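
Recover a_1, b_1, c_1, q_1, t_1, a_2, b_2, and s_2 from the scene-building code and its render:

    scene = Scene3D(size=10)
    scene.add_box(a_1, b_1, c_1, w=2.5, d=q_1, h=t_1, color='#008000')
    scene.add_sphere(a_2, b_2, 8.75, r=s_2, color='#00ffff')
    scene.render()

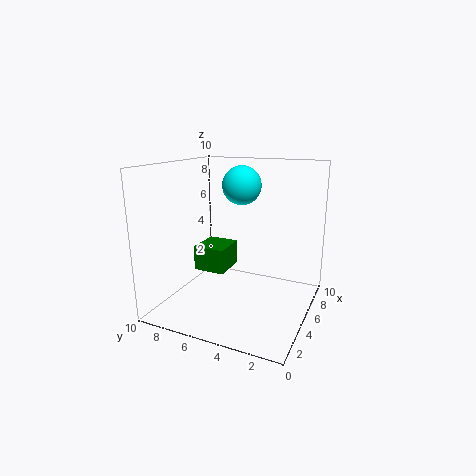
a_1 = 4
b_1 = 5.75
c_1 = 2.5
q_1 = 2.25
t_1 = 1.75
a_2 = 4.5
b_2 = 4.5
s_2 = 1.25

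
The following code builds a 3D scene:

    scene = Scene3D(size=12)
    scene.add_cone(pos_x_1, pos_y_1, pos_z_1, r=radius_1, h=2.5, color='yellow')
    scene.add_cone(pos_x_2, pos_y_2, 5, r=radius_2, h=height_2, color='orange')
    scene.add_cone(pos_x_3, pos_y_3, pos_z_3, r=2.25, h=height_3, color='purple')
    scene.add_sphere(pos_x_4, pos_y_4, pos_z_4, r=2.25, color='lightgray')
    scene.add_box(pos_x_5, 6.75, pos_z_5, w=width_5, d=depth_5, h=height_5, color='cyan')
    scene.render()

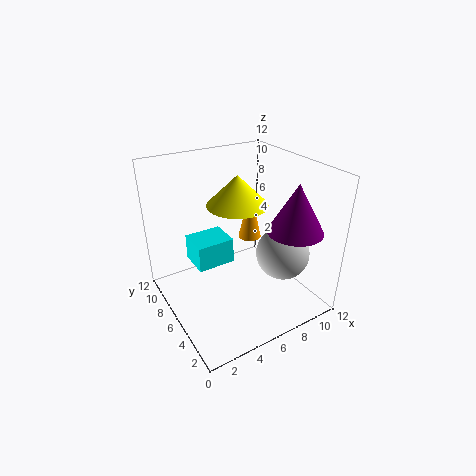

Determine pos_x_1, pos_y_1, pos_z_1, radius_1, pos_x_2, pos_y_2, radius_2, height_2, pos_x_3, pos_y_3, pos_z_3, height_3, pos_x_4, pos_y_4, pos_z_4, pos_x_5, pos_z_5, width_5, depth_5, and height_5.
pos_x_1 = 6.25, pos_y_1 = 6.5, pos_z_1 = 8.75, radius_1 = 2.5, pos_x_2 = 8, pos_y_2 = 7.25, radius_2 = 1, height_2 = 4.5, pos_x_3 = 9.5, pos_y_3 = 3, pos_z_3 = 7, height_3 = 4, pos_x_4 = 9.25, pos_y_4 = 4, pos_z_4 = 4.5, pos_x_5 = 2.75, pos_z_5 = 3.25, width_5 = 3.25, depth_5 = 2.75, height_5 = 2.25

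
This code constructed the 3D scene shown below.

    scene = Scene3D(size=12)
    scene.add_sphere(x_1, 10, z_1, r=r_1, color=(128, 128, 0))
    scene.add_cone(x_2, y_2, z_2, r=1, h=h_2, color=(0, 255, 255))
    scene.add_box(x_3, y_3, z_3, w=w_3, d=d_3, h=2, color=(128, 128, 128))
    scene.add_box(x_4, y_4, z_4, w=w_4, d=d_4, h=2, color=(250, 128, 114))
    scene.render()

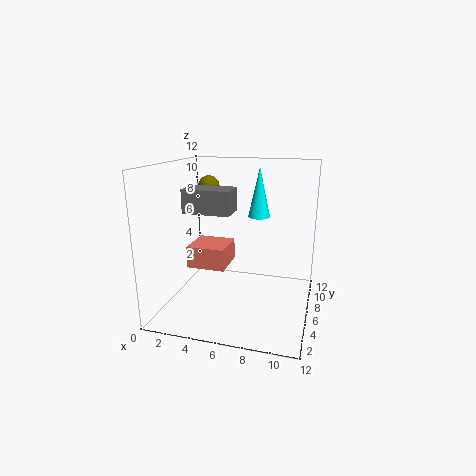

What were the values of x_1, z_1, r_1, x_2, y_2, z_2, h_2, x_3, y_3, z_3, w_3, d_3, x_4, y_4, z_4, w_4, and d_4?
x_1 = 2
z_1 = 9.5
r_1 = 1
x_2 = 7
y_2 = 9.5
z_2 = 7
h_2 = 4.5
x_3 = 1.5
y_3 = 5
z_3 = 8
w_3 = 4
d_3 = 2.5
x_4 = 1
y_4 = 6.5
z_4 = 2.5
w_4 = 3.5
d_4 = 3.5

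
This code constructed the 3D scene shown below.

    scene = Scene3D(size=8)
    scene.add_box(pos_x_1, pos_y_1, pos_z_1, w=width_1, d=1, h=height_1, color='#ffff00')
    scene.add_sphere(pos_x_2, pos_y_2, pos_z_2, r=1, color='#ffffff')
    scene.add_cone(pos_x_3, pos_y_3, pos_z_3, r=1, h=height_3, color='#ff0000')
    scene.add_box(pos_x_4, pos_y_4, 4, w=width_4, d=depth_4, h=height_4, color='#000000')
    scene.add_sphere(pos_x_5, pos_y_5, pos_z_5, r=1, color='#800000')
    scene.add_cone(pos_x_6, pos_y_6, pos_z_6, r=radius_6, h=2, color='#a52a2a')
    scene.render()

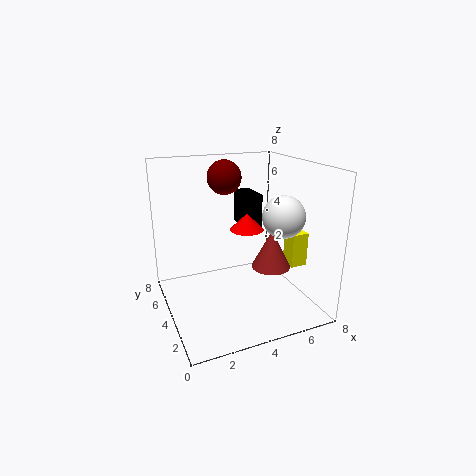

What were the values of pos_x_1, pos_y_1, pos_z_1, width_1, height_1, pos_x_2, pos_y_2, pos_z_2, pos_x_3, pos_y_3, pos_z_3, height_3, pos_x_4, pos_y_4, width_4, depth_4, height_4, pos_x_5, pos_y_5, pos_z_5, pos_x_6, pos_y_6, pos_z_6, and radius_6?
pos_x_1 = 7
pos_y_1 = 3
pos_z_1 = 2
width_1 = 1
height_1 = 2
pos_x_2 = 5
pos_y_2 = 1
pos_z_2 = 6
pos_x_3 = 5
pos_y_3 = 5
pos_z_3 = 4
height_3 = 1
pos_x_4 = 5
pos_y_4 = 5
width_4 = 1
depth_4 = 2
height_4 = 2
pos_x_5 = 4
pos_y_5 = 6
pos_z_5 = 7
pos_x_6 = 5
pos_y_6 = 2
pos_z_6 = 3
radius_6 = 1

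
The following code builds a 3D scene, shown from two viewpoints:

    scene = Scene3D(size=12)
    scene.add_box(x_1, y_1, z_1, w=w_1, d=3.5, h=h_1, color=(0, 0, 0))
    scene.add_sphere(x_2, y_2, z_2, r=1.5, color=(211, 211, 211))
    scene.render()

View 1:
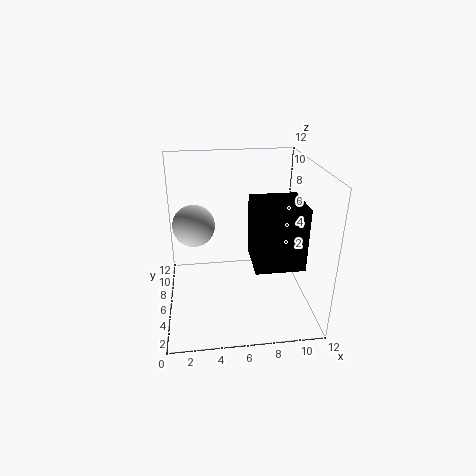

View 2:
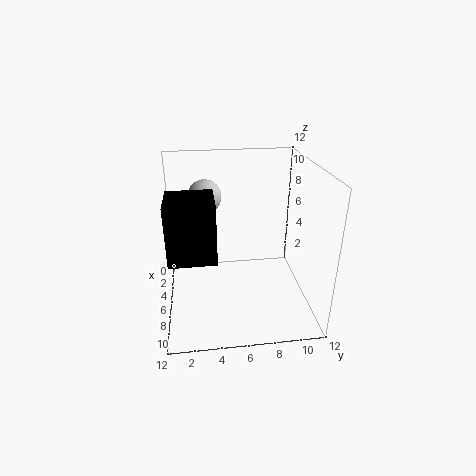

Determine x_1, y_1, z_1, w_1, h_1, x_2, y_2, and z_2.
x_1 = 6.5
y_1 = 0.5
z_1 = 6
w_1 = 3.5
h_1 = 4.5
x_2 = 2.5
y_2 = 3.5
z_2 = 8.5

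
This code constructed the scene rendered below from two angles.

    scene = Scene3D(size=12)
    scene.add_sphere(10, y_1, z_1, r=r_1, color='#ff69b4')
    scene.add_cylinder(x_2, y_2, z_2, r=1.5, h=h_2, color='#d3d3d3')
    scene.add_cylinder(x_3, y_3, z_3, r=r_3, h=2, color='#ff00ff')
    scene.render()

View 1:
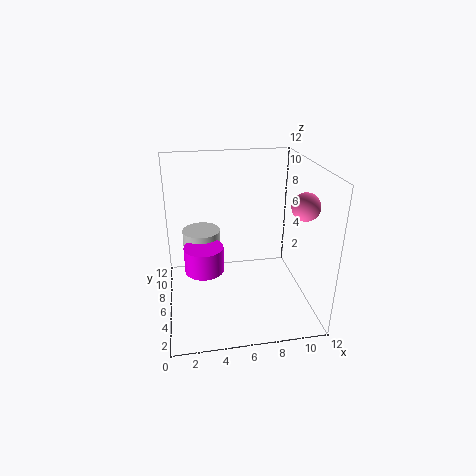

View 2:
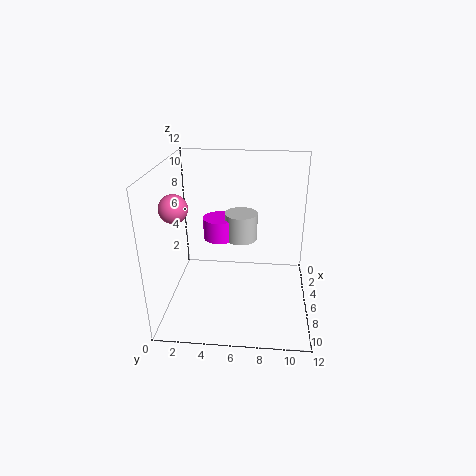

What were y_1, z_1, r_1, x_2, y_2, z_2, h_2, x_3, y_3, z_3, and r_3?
y_1 = 2; z_1 = 10; r_1 = 1; x_2 = 3; y_2 = 6; z_2 = 4.5; h_2 = 2.5; x_3 = 3; y_3 = 4; z_3 = 4.5; r_3 = 1.5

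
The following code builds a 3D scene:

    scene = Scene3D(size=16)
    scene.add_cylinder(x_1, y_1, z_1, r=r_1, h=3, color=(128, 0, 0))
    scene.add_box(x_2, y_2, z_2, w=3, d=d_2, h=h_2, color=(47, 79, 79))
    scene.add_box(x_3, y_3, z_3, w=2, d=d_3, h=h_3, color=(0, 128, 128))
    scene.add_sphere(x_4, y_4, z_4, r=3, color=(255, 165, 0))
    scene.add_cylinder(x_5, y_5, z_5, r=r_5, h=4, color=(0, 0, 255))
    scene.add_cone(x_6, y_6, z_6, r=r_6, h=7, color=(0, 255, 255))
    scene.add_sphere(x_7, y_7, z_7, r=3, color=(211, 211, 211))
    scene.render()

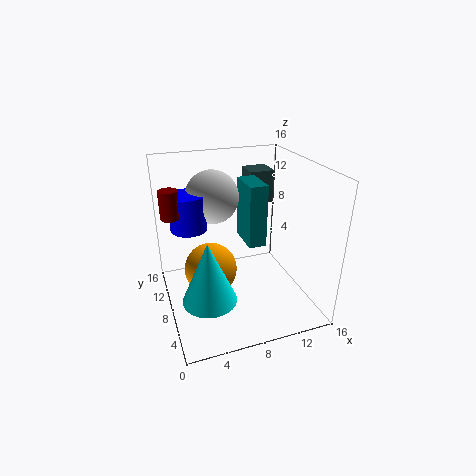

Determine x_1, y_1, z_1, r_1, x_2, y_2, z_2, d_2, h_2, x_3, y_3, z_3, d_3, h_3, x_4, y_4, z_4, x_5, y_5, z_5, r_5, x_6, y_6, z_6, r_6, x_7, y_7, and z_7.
x_1 = 1; y_1 = 9; z_1 = 11; r_1 = 1; x_2 = 11; y_2 = 12; z_2 = 10; d_2 = 3; h_2 = 4; x_3 = 9; y_3 = 7; z_3 = 7; d_3 = 4; h_3 = 7; x_4 = 5; y_4 = 9; z_4 = 4; x_5 = 3; y_5 = 10; z_5 = 9; r_5 = 2; x_6 = 4; y_6 = 6; z_6 = 2; r_6 = 3; x_7 = 6; y_7 = 11; z_7 = 12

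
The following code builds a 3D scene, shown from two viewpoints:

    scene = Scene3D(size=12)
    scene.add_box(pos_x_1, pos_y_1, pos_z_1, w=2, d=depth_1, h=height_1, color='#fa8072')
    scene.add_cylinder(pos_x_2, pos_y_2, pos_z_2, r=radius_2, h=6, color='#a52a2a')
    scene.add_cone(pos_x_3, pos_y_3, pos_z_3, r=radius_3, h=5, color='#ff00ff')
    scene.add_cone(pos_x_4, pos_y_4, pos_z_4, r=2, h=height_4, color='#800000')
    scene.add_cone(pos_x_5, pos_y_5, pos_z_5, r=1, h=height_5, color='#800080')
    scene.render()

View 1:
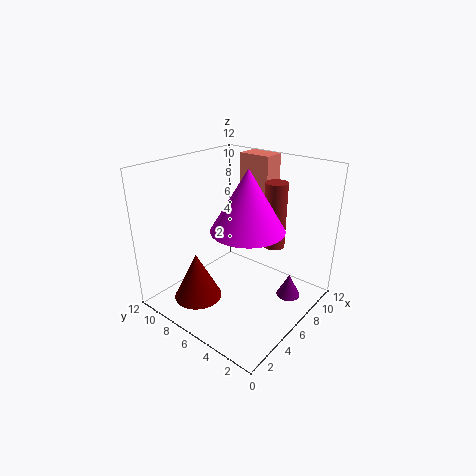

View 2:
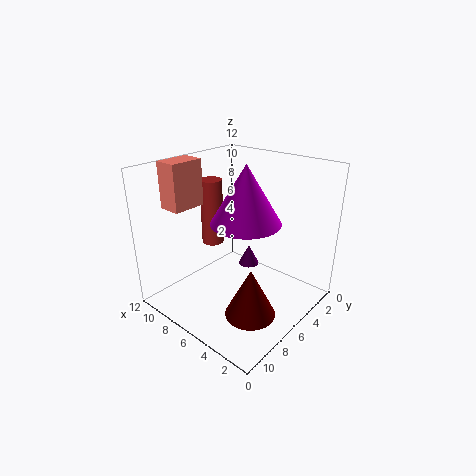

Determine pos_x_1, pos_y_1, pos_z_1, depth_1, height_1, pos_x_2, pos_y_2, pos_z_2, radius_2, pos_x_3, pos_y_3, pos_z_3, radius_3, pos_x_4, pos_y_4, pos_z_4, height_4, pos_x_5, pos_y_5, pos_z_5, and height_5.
pos_x_1 = 10; pos_y_1 = 6; pos_z_1 = 8; depth_1 = 3; height_1 = 4; pos_x_2 = 10; pos_y_2 = 5; pos_z_2 = 4; radius_2 = 1; pos_x_3 = 6; pos_y_3 = 5; pos_z_3 = 7; radius_3 = 3; pos_x_4 = 3; pos_y_4 = 8; pos_z_4 = 1; height_4 = 4; pos_x_5 = 8; pos_y_5 = 2; pos_z_5 = 1; height_5 = 2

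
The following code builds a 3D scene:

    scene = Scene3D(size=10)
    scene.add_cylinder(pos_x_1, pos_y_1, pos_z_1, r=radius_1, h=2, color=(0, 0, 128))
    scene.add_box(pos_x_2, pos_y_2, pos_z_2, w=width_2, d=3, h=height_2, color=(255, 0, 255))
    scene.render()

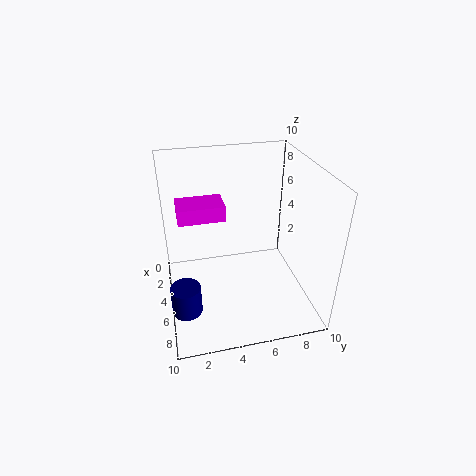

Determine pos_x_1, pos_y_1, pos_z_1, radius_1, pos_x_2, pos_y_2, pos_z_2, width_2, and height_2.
pos_x_1 = 7; pos_y_1 = 1; pos_z_1 = 1; radius_1 = 1; pos_x_2 = 4; pos_y_2 = 1; pos_z_2 = 7; width_2 = 2; height_2 = 1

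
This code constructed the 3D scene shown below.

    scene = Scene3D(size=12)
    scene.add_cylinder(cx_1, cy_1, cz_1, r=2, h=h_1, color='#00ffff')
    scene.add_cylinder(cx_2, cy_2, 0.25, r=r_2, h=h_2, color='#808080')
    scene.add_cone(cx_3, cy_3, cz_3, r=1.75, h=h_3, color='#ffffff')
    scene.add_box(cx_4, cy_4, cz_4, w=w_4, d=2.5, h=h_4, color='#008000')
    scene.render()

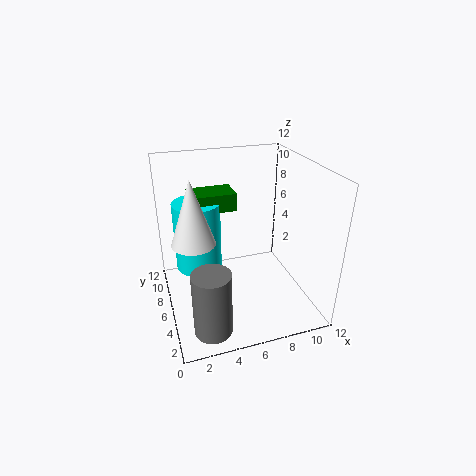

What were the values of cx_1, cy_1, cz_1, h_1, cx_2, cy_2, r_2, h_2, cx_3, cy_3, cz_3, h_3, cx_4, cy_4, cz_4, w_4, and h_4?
cx_1 = 3; cy_1 = 8; cz_1 = 2.75; h_1 = 6; cx_2 = 2.75; cy_2 = 2.25; r_2 = 1.5; h_2 = 5.25; cx_3 = 2.25; cy_3 = 5.75; cz_3 = 6.25; h_3 = 5.25; cx_4 = 2.5; cy_4 = 7; cz_4 = 8; w_4 = 3.75; h_4 = 1.5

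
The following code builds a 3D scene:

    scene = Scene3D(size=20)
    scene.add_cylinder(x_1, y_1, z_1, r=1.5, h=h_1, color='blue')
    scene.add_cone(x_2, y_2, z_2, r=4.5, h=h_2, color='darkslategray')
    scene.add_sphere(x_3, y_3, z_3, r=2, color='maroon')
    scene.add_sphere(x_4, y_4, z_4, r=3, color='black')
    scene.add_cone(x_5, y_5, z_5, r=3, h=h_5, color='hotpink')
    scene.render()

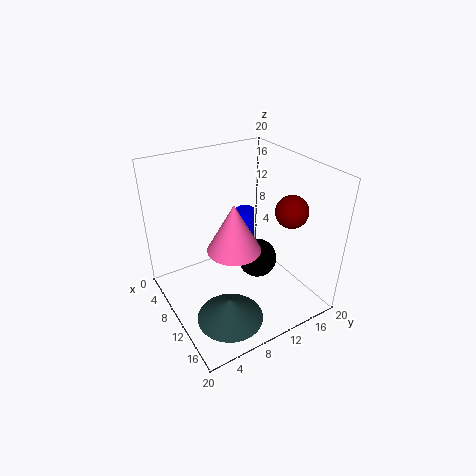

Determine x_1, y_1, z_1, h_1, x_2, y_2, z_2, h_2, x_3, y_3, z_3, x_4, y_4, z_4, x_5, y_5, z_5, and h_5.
x_1 = 4; y_1 = 15; z_1 = 5.5; h_1 = 5; x_2 = 14.5; y_2 = 6; z_2 = 1; h_2 = 3; x_3 = 16.5; y_3 = 13.5; z_3 = 16; x_4 = 8.5; y_4 = 14.5; z_4 = 4; x_5 = 16.5; y_5 = 5.5; z_5 = 13.5; h_5 = 5.5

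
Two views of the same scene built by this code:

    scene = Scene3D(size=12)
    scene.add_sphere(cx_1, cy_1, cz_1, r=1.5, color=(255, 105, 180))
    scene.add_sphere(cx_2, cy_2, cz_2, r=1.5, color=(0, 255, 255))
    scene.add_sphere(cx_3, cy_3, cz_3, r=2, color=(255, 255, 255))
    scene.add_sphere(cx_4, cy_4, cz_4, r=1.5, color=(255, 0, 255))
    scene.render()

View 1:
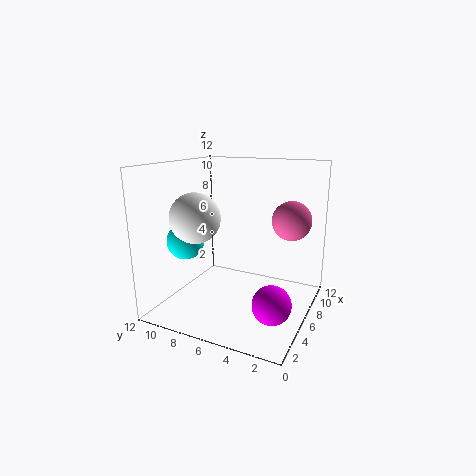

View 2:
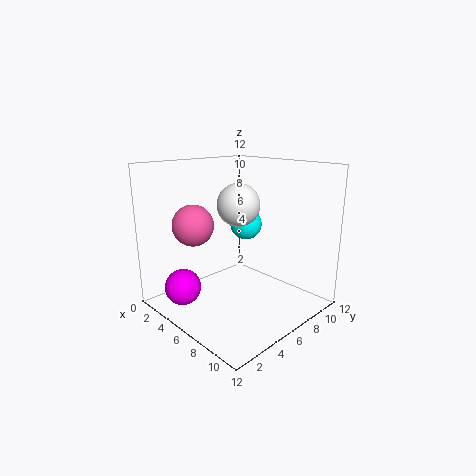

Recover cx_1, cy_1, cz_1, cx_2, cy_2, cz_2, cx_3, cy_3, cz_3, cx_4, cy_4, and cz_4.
cx_1 = 6; cy_1 = 1.5; cz_1 = 8; cx_2 = 3.5; cy_2 = 9.5; cz_2 = 6; cx_3 = 3.5; cy_3 = 8.5; cz_3 = 8; cx_4 = 3.5; cy_4 = 2; cz_4 = 2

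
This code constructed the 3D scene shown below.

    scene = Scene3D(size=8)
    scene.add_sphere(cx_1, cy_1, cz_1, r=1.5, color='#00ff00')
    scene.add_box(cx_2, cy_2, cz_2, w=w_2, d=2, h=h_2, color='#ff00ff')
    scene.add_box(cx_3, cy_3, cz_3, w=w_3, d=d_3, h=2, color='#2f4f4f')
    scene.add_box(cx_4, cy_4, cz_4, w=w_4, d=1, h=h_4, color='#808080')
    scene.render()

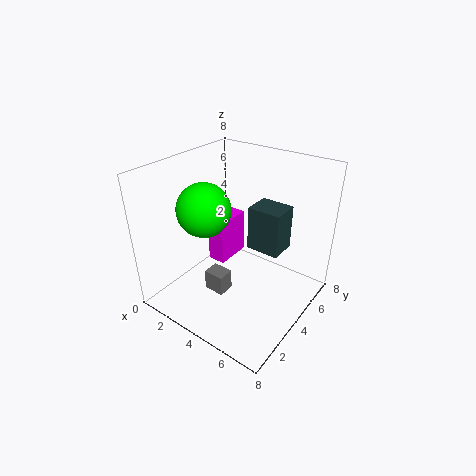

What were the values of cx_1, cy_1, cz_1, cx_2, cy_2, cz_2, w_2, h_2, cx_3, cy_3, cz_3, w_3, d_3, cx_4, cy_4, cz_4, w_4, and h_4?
cx_1 = 2.25
cy_1 = 3.25
cz_1 = 5.5
cx_2 = 2.5
cy_2 = 3.25
cz_2 = 2.5
w_2 = 1
h_2 = 2.5
cx_3 = 6
cy_3 = 2
cz_3 = 5.25
w_3 = 1.5
d_3 = 1.25
cx_4 = 2.25
cy_4 = 3
cz_4 = 0.25
w_4 = 1.25
h_4 = 1.25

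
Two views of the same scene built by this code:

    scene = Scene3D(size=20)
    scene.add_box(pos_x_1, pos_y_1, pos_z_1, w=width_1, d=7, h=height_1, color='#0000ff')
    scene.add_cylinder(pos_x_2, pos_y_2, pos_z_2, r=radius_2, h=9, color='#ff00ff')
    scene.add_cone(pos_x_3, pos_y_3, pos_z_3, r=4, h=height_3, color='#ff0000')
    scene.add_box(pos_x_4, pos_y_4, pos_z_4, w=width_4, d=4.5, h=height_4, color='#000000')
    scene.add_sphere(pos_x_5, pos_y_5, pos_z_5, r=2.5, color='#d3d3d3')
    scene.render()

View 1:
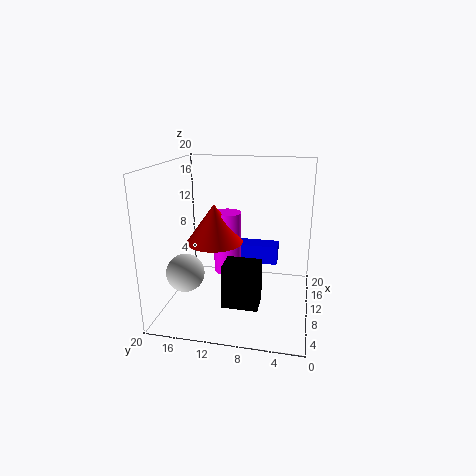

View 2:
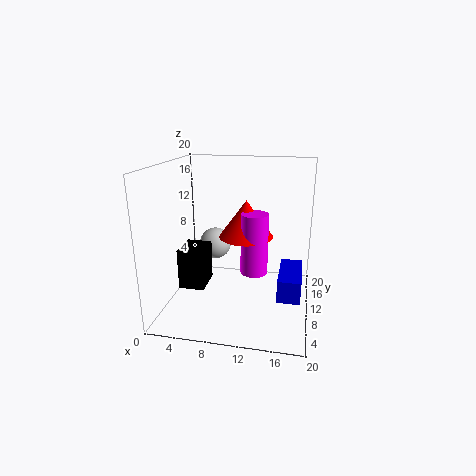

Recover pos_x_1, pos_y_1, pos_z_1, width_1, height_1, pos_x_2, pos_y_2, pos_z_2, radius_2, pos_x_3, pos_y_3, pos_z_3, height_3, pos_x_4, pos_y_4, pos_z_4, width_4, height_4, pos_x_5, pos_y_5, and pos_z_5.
pos_x_1 = 16
pos_y_1 = 5
pos_z_1 = 3.5
width_1 = 3
height_1 = 3
pos_x_2 = 12
pos_y_2 = 12
pos_z_2 = 4
radius_2 = 2
pos_x_3 = 10.5
pos_y_3 = 13.5
pos_z_3 = 9
height_3 = 5.5
pos_x_4 = 2.5
pos_y_4 = 6
pos_z_4 = 3.5
width_4 = 3.5
height_4 = 5.5
pos_x_5 = 5
pos_y_5 = 16
pos_z_5 = 6.5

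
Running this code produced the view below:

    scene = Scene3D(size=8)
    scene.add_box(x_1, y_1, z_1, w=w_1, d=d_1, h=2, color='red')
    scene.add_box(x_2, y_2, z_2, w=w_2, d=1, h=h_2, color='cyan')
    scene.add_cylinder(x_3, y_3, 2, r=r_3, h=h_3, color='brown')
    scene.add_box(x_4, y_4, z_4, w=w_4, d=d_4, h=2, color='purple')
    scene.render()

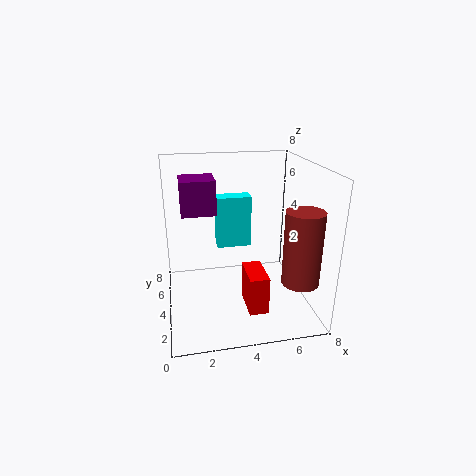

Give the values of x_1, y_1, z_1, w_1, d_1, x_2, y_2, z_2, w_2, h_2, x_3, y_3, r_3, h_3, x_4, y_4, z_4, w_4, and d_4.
x_1 = 4, y_1 = 1, z_1 = 1, w_1 = 1, d_1 = 2, x_2 = 3, y_2 = 5, z_2 = 3, w_2 = 2, h_2 = 3, x_3 = 7, y_3 = 2, r_3 = 1, h_3 = 4, x_4 = 1, y_4 = 5, z_4 = 5, w_4 = 2, d_4 = 2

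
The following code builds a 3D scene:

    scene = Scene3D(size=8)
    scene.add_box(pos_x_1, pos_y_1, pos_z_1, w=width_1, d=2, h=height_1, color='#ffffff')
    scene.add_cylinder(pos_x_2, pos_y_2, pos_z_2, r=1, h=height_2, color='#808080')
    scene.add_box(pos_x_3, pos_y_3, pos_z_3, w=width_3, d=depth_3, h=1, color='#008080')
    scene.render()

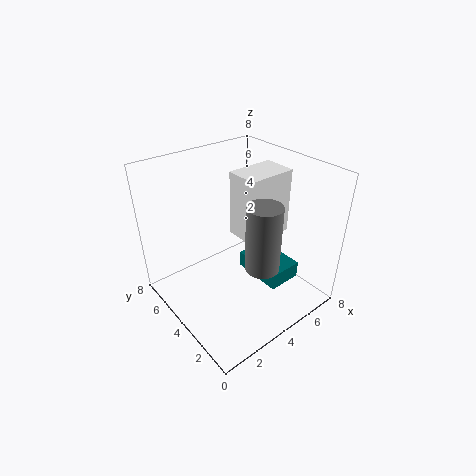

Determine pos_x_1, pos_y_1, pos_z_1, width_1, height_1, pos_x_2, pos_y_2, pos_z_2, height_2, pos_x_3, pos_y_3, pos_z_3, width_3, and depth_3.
pos_x_1 = 5
pos_y_1 = 4
pos_z_1 = 3
width_1 = 3
height_1 = 4
pos_x_2 = 5
pos_y_2 = 3
pos_z_2 = 2
height_2 = 4
pos_x_3 = 5
pos_y_3 = 2
pos_z_3 = 1
width_3 = 2
depth_3 = 3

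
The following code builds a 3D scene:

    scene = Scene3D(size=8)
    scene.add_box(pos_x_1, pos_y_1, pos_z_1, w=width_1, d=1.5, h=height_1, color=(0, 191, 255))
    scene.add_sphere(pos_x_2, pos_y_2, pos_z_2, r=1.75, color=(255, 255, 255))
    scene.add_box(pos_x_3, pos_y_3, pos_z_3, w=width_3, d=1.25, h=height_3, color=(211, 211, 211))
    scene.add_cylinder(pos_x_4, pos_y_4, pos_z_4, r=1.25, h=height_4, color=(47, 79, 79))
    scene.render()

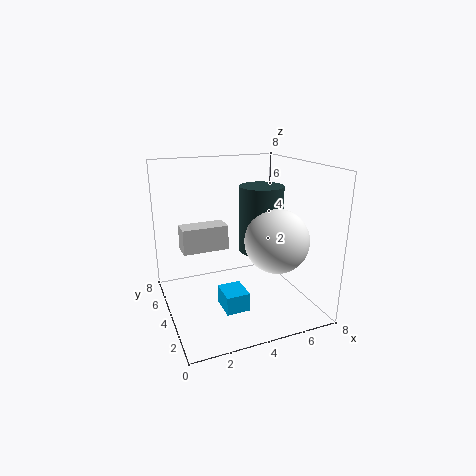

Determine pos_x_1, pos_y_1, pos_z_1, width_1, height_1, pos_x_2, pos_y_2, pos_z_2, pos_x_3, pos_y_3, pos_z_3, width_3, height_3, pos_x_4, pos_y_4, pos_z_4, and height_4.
pos_x_1 = 2.5; pos_y_1 = 1.75; pos_z_1 = 0.75; width_1 = 1.25; height_1 = 1; pos_x_2 = 5.75; pos_y_2 = 2.75; pos_z_2 = 4; pos_x_3 = 1.25; pos_y_3 = 5.5; pos_z_3 = 2.75; width_3 = 2.75; height_3 = 1.5; pos_x_4 = 5.5; pos_y_4 = 4.25; pos_z_4 = 3; height_4 = 3.75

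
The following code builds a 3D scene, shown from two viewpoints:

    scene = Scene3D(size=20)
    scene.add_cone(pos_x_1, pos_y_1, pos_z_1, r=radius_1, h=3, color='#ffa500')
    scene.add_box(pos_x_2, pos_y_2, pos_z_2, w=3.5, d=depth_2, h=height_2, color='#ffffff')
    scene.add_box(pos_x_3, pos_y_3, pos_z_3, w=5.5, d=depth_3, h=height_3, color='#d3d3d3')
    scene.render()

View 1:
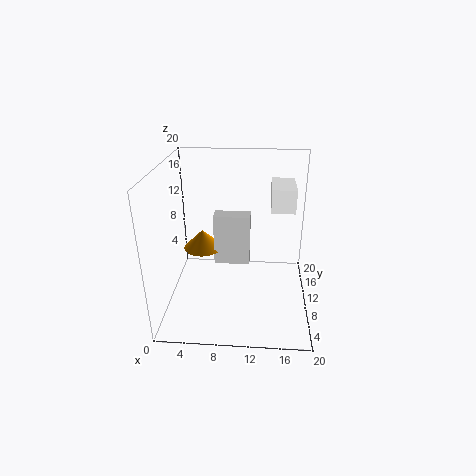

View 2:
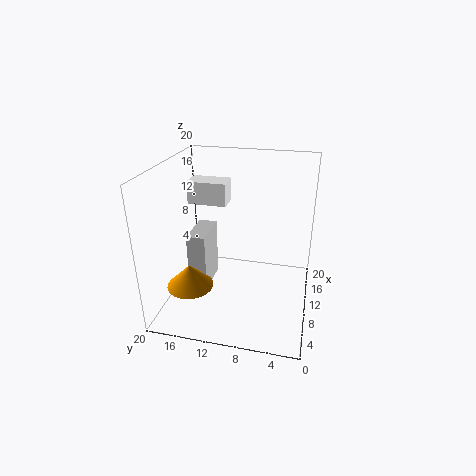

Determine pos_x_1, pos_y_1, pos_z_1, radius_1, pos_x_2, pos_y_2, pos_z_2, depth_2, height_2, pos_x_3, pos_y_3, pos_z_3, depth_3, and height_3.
pos_x_1 = 4
pos_y_1 = 15
pos_z_1 = 5.5
radius_1 = 3
pos_x_2 = 14.5
pos_y_2 = 13
pos_z_2 = 12.5
depth_2 = 6
height_2 = 3.5
pos_x_3 = 6
pos_y_3 = 13.5
pos_z_3 = 3.5
depth_3 = 2.5
height_3 = 8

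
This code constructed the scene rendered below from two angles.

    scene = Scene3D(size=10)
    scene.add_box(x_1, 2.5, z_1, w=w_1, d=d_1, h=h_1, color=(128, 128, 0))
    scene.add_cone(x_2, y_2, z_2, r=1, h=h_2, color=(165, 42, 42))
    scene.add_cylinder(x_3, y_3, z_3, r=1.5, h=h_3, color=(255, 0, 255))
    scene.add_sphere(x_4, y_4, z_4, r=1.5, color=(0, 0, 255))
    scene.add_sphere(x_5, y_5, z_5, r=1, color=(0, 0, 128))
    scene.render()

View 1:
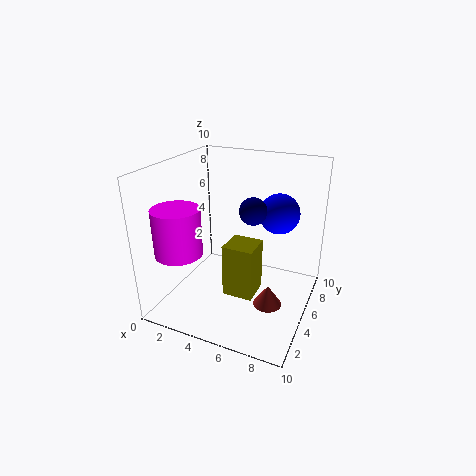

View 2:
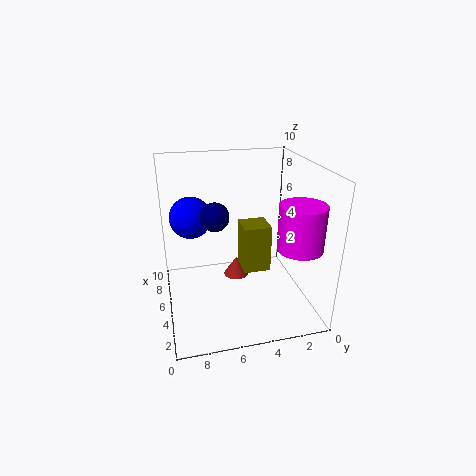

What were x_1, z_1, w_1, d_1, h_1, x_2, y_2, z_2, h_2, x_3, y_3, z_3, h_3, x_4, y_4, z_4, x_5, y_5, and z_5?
x_1 = 5, z_1 = 2, w_1 = 2, d_1 = 2, h_1 = 3.5, x_2 = 7.5, y_2 = 4.5, z_2 = 0.5, h_2 = 1.5, x_3 = 2.5, y_3 = 1.5, z_3 = 5, h_3 = 3, x_4 = 7, y_4 = 8, z_4 = 6, x_5 = 5.5, y_5 = 6.5, z_5 = 6.5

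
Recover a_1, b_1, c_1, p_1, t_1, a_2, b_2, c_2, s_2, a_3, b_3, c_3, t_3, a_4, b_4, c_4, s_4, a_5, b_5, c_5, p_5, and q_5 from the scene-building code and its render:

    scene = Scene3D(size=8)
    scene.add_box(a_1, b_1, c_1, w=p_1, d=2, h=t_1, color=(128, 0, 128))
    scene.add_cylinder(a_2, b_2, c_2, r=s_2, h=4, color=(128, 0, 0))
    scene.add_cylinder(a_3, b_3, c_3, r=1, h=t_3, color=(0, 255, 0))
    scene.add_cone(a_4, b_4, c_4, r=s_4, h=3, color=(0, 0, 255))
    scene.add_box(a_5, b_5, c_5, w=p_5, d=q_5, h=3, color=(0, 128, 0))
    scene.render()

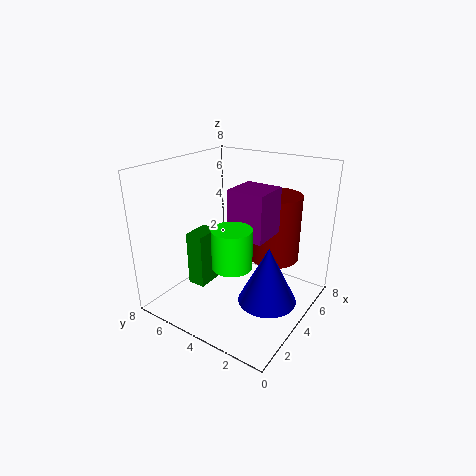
a_1 = 3
b_1 = 2
c_1 = 4.5
p_1 = 2
t_1 = 2.5
a_2 = 6.5
b_2 = 3
c_2 = 2
s_2 = 1.5
a_3 = 2
b_3 = 3
c_3 = 3.5
t_3 = 2
a_4 = 3
b_4 = 1.5
c_4 = 1.5
s_4 = 1.5
a_5 = 2
b_5 = 5
c_5 = 1.5
p_5 = 1.5
q_5 = 1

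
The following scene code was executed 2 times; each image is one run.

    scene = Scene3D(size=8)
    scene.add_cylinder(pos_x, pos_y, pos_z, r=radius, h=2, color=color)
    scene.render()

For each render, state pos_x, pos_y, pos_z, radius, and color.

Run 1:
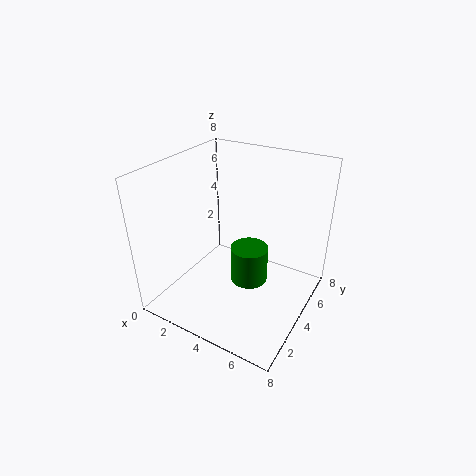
pos_x = 5, pos_y = 3.5, pos_z = 2, radius = 1, color = 'green'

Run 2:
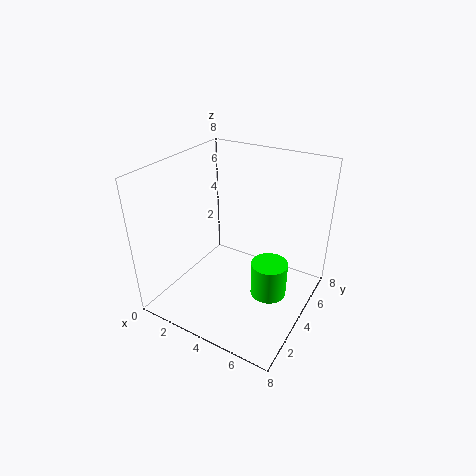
pos_x = 6, pos_y = 4, pos_z = 1, radius = 1, color = 'lime'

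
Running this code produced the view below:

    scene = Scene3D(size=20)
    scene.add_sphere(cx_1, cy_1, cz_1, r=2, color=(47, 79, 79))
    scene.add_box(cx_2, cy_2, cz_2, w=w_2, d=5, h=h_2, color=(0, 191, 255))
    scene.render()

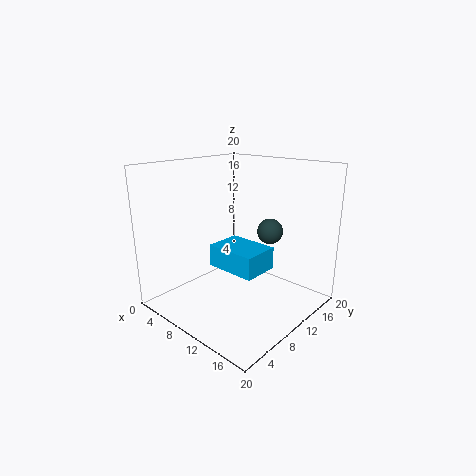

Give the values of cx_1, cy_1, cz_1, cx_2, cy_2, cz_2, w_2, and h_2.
cx_1 = 10
cy_1 = 17.5
cz_1 = 9
cx_2 = 8
cy_2 = 6.5
cz_2 = 6.5
w_2 = 7
h_2 = 3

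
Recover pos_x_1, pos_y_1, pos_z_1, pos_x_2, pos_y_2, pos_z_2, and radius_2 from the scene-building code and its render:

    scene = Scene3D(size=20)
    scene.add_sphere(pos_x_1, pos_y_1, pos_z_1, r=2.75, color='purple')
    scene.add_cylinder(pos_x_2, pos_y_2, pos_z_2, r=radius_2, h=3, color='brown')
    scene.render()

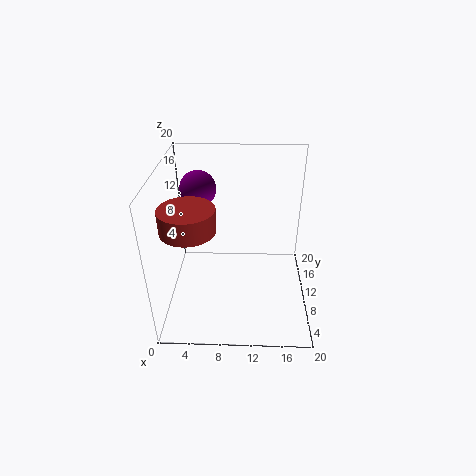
pos_x_1 = 3.75, pos_y_1 = 16.75, pos_z_1 = 14.25, pos_x_2 = 4, pos_y_2 = 6, pos_z_2 = 13.5, radius_2 = 3.5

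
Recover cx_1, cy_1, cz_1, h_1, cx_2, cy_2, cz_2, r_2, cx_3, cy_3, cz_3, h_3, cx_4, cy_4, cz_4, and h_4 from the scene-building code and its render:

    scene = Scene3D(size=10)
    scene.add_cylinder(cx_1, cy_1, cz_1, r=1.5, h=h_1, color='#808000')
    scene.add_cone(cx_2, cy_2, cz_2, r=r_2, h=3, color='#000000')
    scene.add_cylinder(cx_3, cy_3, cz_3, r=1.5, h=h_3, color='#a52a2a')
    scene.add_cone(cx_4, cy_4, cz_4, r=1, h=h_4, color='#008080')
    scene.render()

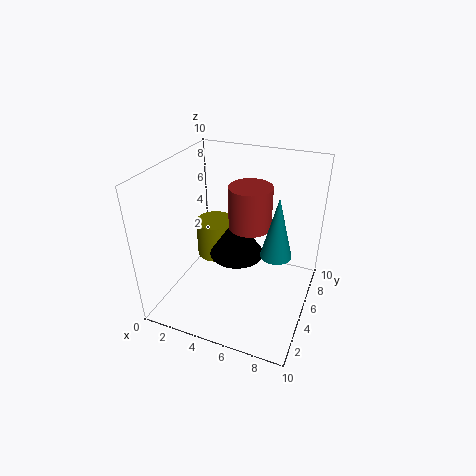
cx_1 = 2, cy_1 = 7.5, cz_1 = 1.5, h_1 = 3, cx_2 = 4.5, cy_2 = 6, cz_2 = 3, r_2 = 2, cx_3 = 5.5, cy_3 = 6, cz_3 = 5.5, h_3 = 3, cx_4 = 8, cy_4 = 4, cz_4 = 5, h_4 = 4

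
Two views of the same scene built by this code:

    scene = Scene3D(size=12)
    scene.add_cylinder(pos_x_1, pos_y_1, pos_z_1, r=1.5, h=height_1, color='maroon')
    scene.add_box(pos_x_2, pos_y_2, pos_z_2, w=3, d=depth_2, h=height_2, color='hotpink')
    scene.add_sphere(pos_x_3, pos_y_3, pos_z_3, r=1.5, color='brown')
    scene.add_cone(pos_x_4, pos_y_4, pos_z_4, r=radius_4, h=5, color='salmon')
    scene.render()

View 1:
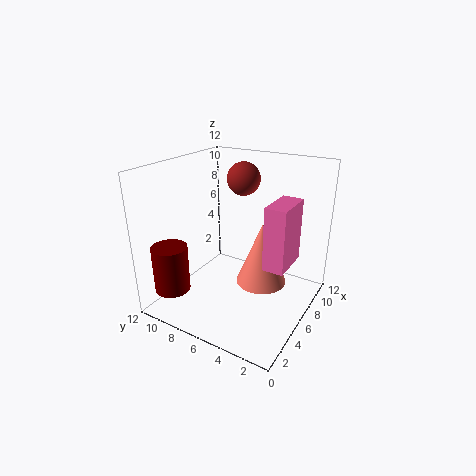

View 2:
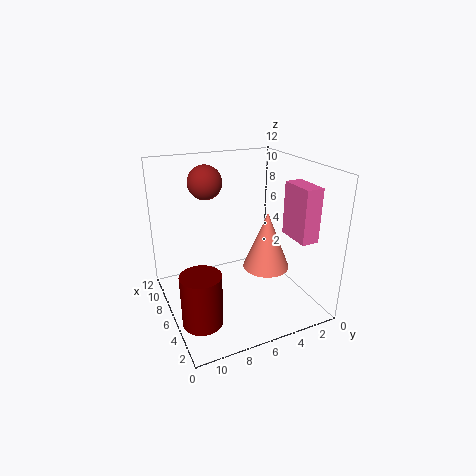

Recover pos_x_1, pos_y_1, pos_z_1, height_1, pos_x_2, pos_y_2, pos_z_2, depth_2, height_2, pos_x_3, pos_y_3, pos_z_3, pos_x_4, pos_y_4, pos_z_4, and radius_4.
pos_x_1 = 2.5, pos_y_1 = 10.5, pos_z_1 = 1.5, height_1 = 4, pos_x_2 = 2.5, pos_y_2 = 0.5, pos_z_2 = 6, depth_2 = 1.5, height_2 = 4.5, pos_x_3 = 9.5, pos_y_3 = 7.5, pos_z_3 = 10, pos_x_4 = 5.5, pos_y_4 = 3.5, pos_z_4 = 3, radius_4 = 2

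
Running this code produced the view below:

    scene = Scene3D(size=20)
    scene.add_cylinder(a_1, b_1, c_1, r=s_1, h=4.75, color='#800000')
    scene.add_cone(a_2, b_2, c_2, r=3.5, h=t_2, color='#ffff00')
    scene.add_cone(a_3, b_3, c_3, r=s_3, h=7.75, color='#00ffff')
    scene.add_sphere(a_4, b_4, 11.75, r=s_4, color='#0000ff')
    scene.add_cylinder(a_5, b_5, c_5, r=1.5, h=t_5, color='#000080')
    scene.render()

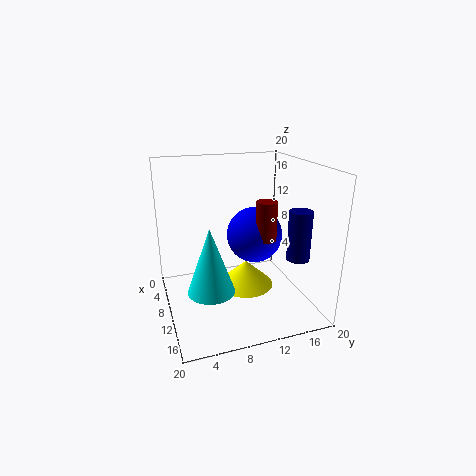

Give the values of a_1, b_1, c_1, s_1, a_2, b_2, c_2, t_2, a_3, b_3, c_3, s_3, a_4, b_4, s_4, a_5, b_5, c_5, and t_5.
a_1 = 16; b_1 = 11.5; c_1 = 12; s_1 = 1.25; a_2 = 14.5; b_2 = 9.5; c_2 = 5.5; t_2 = 3.25; a_3 = 17.25; b_3 = 4.25; c_3 = 7; s_3 = 2.75; a_4 = 13.5; b_4 = 11; s_4 = 3.5; a_5 = 15.75; b_5 = 16.25; c_5 = 8.5; t_5 = 6.5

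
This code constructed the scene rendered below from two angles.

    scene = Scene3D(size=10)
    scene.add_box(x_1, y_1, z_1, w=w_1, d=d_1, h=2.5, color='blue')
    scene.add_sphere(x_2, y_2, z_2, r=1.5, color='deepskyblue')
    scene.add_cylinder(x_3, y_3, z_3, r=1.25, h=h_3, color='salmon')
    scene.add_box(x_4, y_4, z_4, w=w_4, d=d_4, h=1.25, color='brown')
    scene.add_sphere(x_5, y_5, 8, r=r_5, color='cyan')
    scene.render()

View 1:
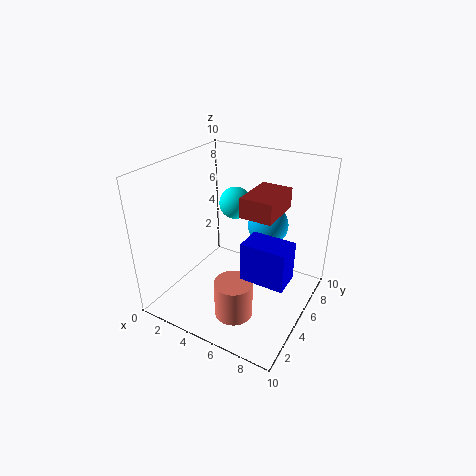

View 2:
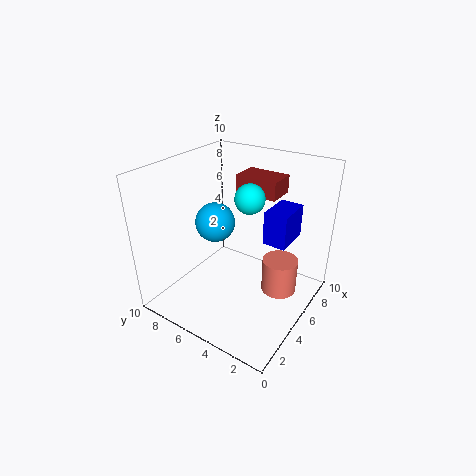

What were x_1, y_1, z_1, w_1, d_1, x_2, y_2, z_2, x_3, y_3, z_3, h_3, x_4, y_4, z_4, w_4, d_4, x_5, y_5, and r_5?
x_1 = 6.75; y_1 = 2.25; z_1 = 4; w_1 = 2.75; d_1 = 1.75; x_2 = 6; y_2 = 7.75; z_2 = 5; x_3 = 6.25; y_3 = 2.25; z_3 = 1; h_3 = 2.5; x_4 = 6.25; y_4 = 3; z_4 = 7.75; w_4 = 2; d_4 = 3; x_5 = 5.25; y_5 = 4.25; r_5 = 1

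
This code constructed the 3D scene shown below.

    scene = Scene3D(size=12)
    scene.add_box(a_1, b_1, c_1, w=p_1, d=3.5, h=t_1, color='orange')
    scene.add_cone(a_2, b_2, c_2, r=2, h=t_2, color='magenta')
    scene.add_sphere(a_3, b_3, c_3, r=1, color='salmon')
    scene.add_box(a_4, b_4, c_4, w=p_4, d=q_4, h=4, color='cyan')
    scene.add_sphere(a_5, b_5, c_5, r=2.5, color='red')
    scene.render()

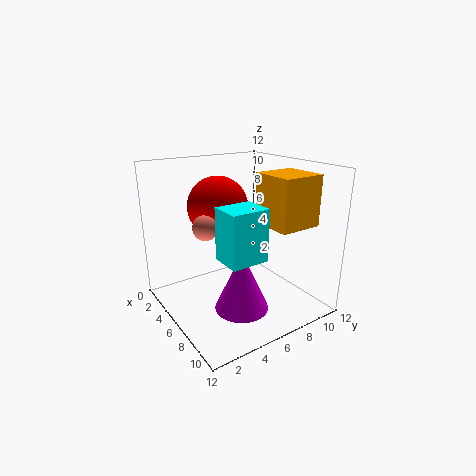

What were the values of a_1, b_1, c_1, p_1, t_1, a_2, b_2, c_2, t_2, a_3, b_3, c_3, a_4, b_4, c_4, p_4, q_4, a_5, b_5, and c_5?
a_1 = 7
b_1 = 7
c_1 = 7.5
p_1 = 3.5
t_1 = 4
a_2 = 9.5
b_2 = 4
c_2 = 2
t_2 = 4.5
a_3 = 6
b_3 = 3
c_3 = 7.5
a_4 = 7.5
b_4 = 3
c_4 = 5.5
p_4 = 2.5
q_4 = 3
a_5 = 4.5
b_5 = 5
c_5 = 8.5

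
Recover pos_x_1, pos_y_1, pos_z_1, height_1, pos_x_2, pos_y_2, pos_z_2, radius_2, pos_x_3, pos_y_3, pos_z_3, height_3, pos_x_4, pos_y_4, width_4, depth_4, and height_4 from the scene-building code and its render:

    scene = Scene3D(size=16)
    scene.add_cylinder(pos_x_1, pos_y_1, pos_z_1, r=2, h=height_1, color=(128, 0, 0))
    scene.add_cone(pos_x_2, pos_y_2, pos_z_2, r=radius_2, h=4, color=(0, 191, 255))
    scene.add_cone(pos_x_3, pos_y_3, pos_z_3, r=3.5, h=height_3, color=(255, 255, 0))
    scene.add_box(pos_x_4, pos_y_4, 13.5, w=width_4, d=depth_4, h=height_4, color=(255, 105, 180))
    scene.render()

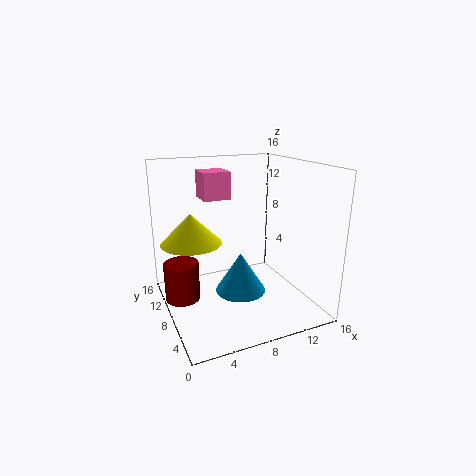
pos_x_1 = 2, pos_y_1 = 10.5, pos_z_1 = 0.5, height_1 = 4.5, pos_x_2 = 6.5, pos_y_2 = 4, pos_z_2 = 4, radius_2 = 2.5, pos_x_3 = 3.5, pos_y_3 = 11, pos_z_3 = 7, height_3 = 3.5, pos_x_4 = 3, pos_y_4 = 4, width_4 = 2.5, depth_4 = 2.5, height_4 = 2.5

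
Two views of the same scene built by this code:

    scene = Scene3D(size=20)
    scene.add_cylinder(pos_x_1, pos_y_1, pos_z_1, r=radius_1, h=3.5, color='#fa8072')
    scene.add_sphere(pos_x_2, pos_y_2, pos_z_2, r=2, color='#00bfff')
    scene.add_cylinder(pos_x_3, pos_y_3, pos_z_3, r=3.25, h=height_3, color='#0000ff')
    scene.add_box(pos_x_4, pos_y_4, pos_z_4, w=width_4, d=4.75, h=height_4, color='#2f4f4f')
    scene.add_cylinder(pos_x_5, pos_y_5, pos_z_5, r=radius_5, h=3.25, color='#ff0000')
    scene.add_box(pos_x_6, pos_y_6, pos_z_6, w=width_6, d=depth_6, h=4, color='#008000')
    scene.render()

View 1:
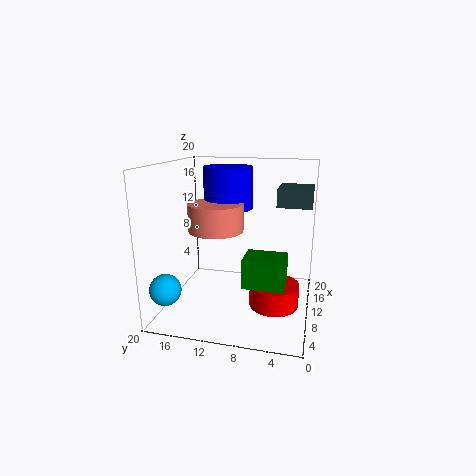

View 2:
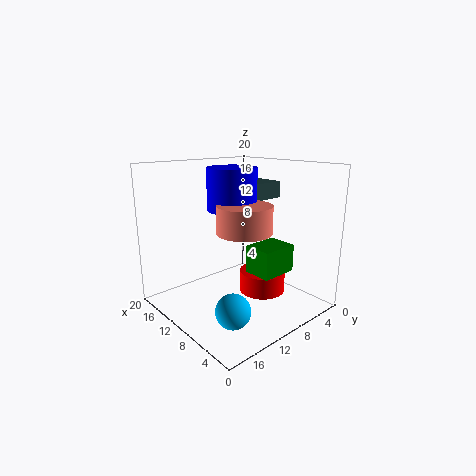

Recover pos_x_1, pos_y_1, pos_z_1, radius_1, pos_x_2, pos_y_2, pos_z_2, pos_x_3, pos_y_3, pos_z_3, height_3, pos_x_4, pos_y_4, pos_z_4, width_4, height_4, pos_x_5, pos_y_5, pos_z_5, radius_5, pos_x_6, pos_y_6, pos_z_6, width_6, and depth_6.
pos_x_1 = 6.5
pos_y_1 = 12
pos_z_1 = 12
radius_1 = 3.5
pos_x_2 = 2.25
pos_y_2 = 17.5
pos_z_2 = 5
pos_x_3 = 9.75
pos_y_3 = 11.25
pos_z_3 = 14.25
height_3 = 5.5
pos_x_4 = 11.25
pos_y_4 = 0.25
pos_z_4 = 14.25
width_4 = 5.75
height_4 = 2.5
pos_x_5 = 10.25
pos_y_5 = 4.75
pos_z_5 = 0.25
radius_5 = 3.5
pos_x_6 = 5.75
pos_y_6 = 3
pos_z_6 = 4.5
width_6 = 4.25
depth_6 = 5.5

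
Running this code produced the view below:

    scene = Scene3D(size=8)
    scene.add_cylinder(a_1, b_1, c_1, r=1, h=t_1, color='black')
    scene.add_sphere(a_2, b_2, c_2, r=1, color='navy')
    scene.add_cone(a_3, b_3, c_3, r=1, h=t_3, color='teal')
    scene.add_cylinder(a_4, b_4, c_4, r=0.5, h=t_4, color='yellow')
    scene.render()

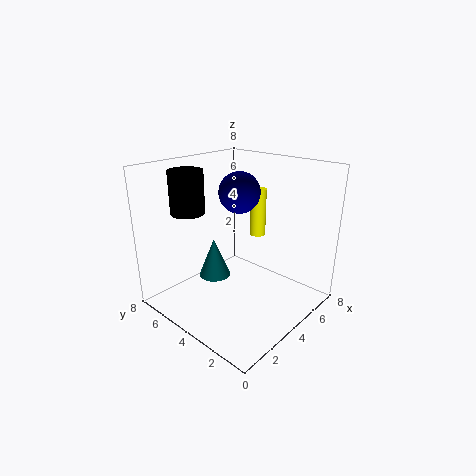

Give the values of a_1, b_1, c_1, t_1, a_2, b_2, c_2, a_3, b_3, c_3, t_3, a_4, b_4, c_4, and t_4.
a_1 = 3
b_1 = 7
c_1 = 5
t_1 = 2.5
a_2 = 3
b_2 = 3
c_2 = 7
a_3 = 4.5
b_3 = 6.5
c_3 = 0.5
t_3 = 2.5
a_4 = 7
b_4 = 5
c_4 = 3
t_4 = 3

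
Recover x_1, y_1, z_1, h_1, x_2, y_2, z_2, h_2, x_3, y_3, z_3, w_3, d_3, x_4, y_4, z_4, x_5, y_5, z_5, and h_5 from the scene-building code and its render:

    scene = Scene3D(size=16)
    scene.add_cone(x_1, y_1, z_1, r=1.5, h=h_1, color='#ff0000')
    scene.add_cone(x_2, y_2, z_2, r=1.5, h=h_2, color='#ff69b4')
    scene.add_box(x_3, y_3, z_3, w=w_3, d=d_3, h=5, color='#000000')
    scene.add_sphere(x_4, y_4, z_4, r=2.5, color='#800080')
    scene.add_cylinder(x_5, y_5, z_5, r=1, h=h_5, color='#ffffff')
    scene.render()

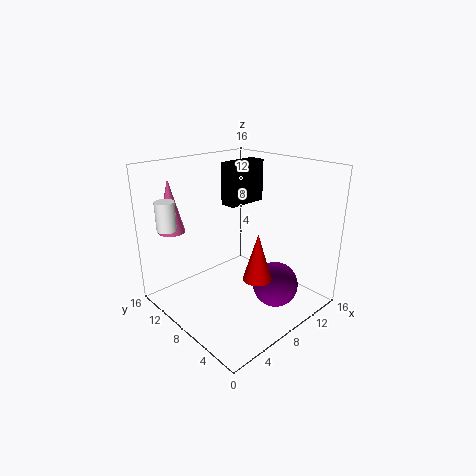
x_1 = 7, y_1 = 4, z_1 = 5, h_1 = 5, x_2 = 3, y_2 = 13.5, z_2 = 8.5, h_2 = 6, x_3 = 9.5, y_3 = 10.5, z_3 = 10.5, w_3 = 5, d_3 = 2, x_4 = 10, y_4 = 4, z_4 = 3, x_5 = 1, y_5 = 11, z_5 = 10, h_5 = 3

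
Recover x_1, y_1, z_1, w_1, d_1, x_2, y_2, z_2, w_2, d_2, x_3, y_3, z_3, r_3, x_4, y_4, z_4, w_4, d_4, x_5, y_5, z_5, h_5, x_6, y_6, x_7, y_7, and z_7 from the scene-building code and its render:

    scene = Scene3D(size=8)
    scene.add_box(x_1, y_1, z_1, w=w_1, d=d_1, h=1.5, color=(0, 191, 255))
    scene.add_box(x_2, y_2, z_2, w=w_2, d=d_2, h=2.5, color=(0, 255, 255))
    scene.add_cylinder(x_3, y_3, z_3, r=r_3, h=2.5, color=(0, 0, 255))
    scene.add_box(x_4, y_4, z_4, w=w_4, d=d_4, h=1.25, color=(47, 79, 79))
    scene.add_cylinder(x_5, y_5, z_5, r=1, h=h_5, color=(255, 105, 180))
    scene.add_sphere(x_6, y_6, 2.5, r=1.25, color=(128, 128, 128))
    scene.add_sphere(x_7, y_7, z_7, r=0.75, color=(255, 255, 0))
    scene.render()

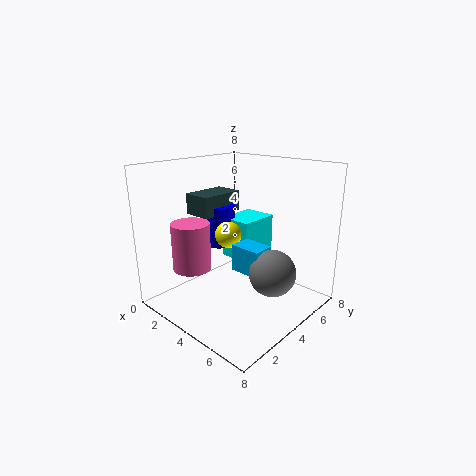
x_1 = 4; y_1 = 3.5; z_1 = 2.25; w_1 = 1.75; d_1 = 1.25; x_2 = 1.75; y_2 = 5; z_2 = 2; w_2 = 2; d_2 = 2.5; x_3 = 1.5; y_3 = 5; z_3 = 2.75; r_3 = 1; x_4 = 0.25; y_4 = 3.5; z_4 = 4.75; w_4 = 1.75; d_4 = 2.75; x_5 = 3; y_5 = 1.5; z_5 = 2.75; h_5 = 2.5; x_6 = 6.25; y_6 = 4.25; x_7 = 3.25; y_7 = 4; z_7 = 4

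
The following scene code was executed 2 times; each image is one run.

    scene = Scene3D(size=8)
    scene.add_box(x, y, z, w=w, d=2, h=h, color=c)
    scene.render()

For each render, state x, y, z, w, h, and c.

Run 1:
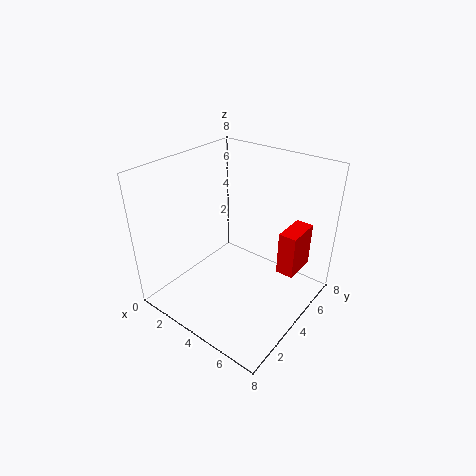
x = 6; y = 5; z = 2; w = 1; h = 2.5; c = 'red'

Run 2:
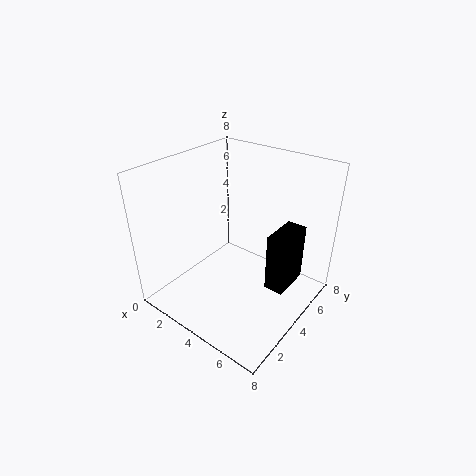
x = 6.5; y = 3; z = 2.5; w = 1; h = 3; c = 'black'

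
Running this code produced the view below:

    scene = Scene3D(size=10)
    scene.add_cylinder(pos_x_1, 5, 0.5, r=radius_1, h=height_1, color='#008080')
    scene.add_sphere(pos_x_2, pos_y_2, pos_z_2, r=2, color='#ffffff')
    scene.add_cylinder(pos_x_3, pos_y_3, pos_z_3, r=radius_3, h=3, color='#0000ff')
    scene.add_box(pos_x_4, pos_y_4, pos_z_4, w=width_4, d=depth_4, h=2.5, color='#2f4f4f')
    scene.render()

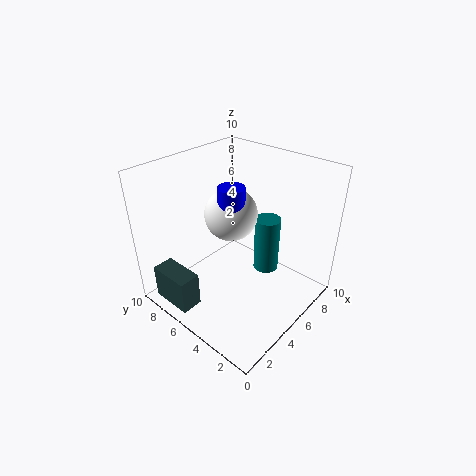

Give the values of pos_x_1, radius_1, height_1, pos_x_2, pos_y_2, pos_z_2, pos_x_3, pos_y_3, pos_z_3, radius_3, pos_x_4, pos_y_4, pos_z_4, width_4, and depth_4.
pos_x_1 = 8.5, radius_1 = 1, height_1 = 4.5, pos_x_2 = 6.5, pos_y_2 = 7, pos_z_2 = 5.5, pos_x_3 = 6, pos_y_3 = 6.5, pos_z_3 = 5, radius_3 = 1, pos_x_4 = 0.5, pos_y_4 = 6, pos_z_4 = 0.5, width_4 = 1.5, depth_4 = 3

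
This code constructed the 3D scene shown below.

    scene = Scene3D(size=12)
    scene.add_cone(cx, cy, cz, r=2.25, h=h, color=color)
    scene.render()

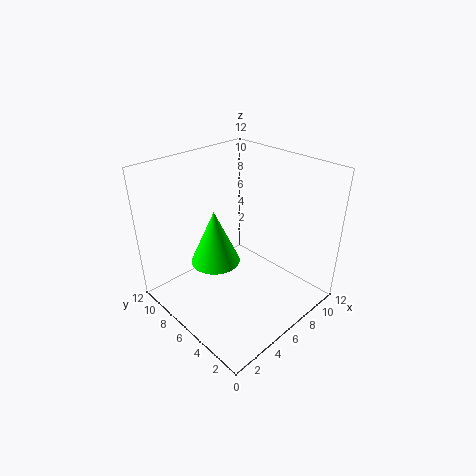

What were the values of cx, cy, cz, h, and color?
cx = 5.75
cy = 8.75
cz = 2.5
h = 5
color = 'lime'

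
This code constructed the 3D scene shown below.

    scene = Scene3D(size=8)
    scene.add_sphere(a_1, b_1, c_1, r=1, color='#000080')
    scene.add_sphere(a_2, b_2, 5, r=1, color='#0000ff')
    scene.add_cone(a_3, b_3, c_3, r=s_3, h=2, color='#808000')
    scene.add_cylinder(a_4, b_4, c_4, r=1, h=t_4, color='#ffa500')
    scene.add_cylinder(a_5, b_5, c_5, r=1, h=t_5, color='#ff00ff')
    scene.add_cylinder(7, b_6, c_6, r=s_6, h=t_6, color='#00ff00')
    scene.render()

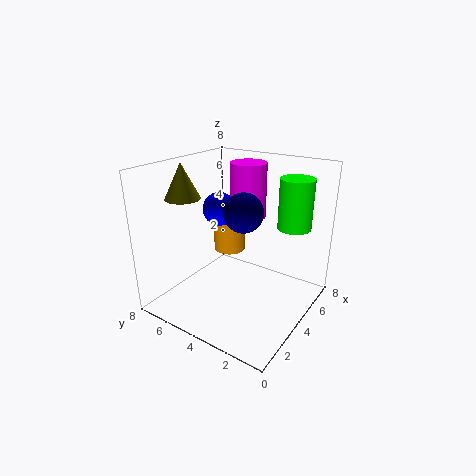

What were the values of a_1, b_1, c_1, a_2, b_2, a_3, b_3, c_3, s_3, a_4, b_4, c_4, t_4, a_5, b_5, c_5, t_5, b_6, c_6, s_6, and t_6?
a_1 = 3
b_1 = 3
c_1 = 6
a_2 = 5
b_2 = 6
a_3 = 3
b_3 = 7
c_3 = 6
s_3 = 1
a_4 = 6
b_4 = 6
c_4 = 2
t_4 = 2
a_5 = 5
b_5 = 4
c_5 = 5
t_5 = 3
b_6 = 2
c_6 = 4
s_6 = 1
t_6 = 3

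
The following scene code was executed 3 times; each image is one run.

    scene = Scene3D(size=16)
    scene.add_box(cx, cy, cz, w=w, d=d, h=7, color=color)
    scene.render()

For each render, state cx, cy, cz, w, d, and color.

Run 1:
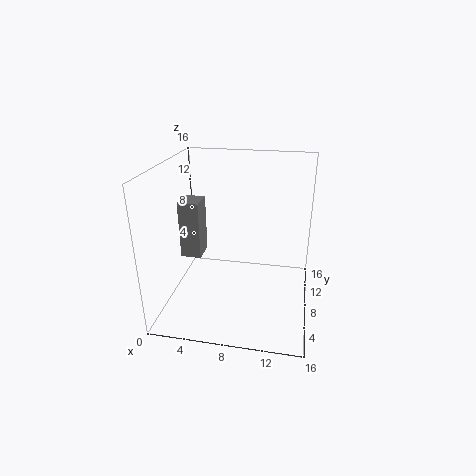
cx = 0.5
cy = 9.5
cz = 4
w = 2.5
d = 3
color = 'gray'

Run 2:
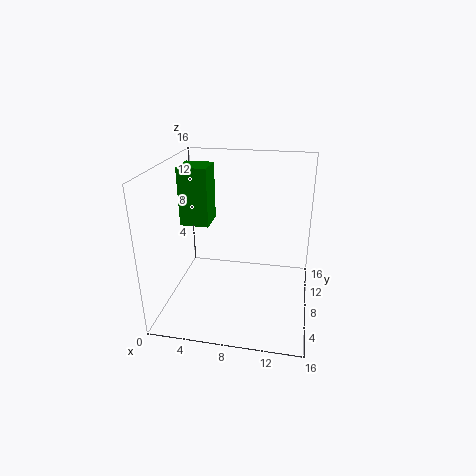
cx = 0.5
cy = 10
cz = 8
w = 3.5
d = 3.5
color = 'green'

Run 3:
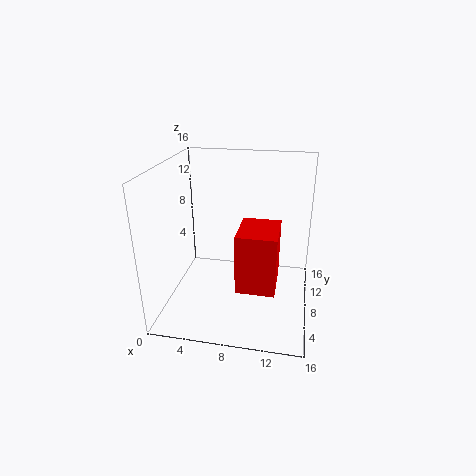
cx = 8
cy = 6
cz = 2
w = 4.5
d = 5.5
color = 'red'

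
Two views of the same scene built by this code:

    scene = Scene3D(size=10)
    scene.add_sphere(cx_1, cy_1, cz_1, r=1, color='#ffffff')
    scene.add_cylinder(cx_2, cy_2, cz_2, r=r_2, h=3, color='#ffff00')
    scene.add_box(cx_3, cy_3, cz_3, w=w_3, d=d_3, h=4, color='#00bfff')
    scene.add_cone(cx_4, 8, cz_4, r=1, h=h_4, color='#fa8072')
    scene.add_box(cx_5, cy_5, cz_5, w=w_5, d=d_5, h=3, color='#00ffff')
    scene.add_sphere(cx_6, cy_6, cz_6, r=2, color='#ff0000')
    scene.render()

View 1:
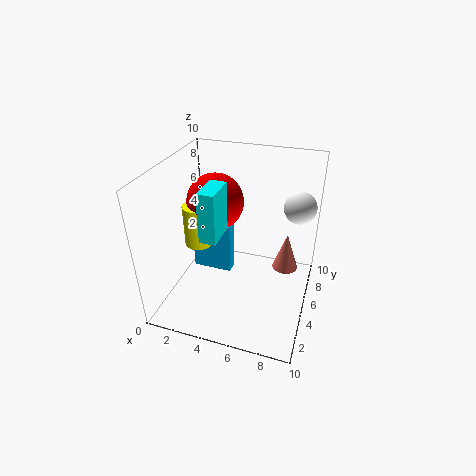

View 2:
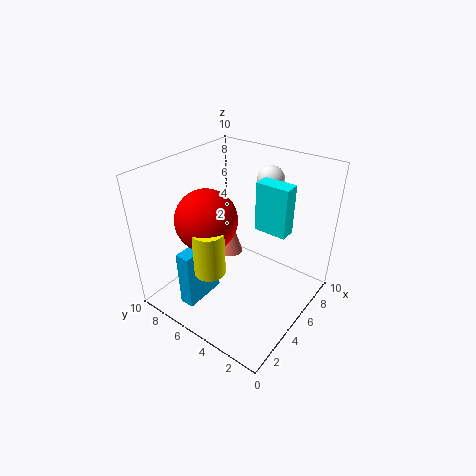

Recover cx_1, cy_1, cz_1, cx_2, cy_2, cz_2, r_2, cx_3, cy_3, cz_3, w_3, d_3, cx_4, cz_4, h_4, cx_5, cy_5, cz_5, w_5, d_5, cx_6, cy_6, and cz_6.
cx_1 = 9
cy_1 = 5
cz_1 = 8
cx_2 = 2
cy_2 = 5
cz_2 = 4
r_2 = 1
cx_3 = 1
cy_3 = 6
cz_3 = 1
w_3 = 3
d_3 = 1
cx_4 = 8
cz_4 = 1
h_4 = 3
cx_5 = 4
cy_5 = 1
cz_5 = 7
w_5 = 1
d_5 = 2
cx_6 = 3
cy_6 = 6
cz_6 = 7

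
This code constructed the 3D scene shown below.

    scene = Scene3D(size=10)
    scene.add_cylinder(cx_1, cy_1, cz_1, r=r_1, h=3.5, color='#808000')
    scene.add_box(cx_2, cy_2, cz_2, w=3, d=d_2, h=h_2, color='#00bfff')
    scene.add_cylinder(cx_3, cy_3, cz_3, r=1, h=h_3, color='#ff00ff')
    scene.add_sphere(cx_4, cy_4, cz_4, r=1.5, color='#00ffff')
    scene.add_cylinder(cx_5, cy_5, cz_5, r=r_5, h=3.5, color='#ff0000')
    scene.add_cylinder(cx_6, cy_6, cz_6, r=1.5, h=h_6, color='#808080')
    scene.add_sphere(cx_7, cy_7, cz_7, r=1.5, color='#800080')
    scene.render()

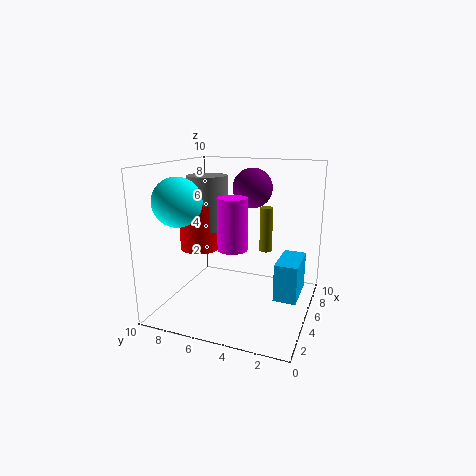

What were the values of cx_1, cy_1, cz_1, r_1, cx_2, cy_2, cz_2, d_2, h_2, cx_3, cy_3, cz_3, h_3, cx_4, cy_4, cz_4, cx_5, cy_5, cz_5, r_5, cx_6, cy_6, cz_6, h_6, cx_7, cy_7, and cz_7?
cx_1 = 8.5, cy_1 = 4, cz_1 = 3, r_1 = 0.5, cx_2 = 3.5, cy_2 = 0.5, cz_2 = 1.5, d_2 = 1.5, h_2 = 2.5, cx_3 = 4, cy_3 = 5, cz_3 = 4.5, h_3 = 3.5, cx_4 = 1.5, cy_4 = 7.5, cz_4 = 8, cx_5 = 6, cy_5 = 8.5, cz_5 = 3.5, r_5 = 1.5, cx_6 = 6.5, cy_6 = 8, cz_6 = 5, h_6 = 4, cx_7 = 8, cy_7 = 5, cz_7 = 8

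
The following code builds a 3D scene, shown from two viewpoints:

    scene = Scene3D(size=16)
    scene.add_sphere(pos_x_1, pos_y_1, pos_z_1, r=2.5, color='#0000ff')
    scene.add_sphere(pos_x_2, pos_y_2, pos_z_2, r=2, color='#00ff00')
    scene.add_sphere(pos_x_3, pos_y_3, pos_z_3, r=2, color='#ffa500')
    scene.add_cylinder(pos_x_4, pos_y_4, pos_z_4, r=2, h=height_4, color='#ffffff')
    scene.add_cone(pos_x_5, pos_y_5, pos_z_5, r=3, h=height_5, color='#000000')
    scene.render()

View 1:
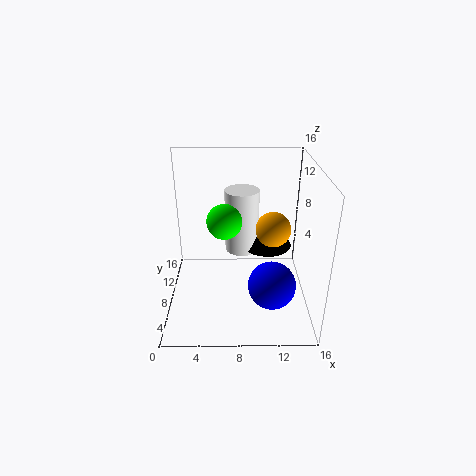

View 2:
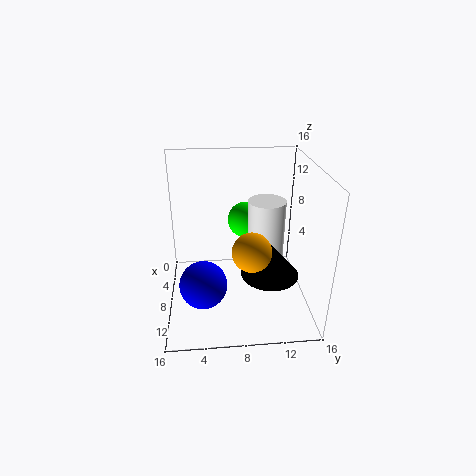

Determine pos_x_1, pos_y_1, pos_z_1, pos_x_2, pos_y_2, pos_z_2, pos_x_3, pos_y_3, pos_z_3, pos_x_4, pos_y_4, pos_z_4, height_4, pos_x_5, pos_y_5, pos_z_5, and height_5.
pos_x_1 = 11.5; pos_y_1 = 4; pos_z_1 = 4.5; pos_x_2 = 6.5; pos_y_2 = 9; pos_z_2 = 9.5; pos_x_3 = 12; pos_y_3 = 9; pos_z_3 = 8.5; pos_x_4 = 8.5; pos_y_4 = 11; pos_z_4 = 5; height_4 = 7.5; pos_x_5 = 11.5; pos_y_5 = 11; pos_z_5 = 5.5; height_5 = 3.5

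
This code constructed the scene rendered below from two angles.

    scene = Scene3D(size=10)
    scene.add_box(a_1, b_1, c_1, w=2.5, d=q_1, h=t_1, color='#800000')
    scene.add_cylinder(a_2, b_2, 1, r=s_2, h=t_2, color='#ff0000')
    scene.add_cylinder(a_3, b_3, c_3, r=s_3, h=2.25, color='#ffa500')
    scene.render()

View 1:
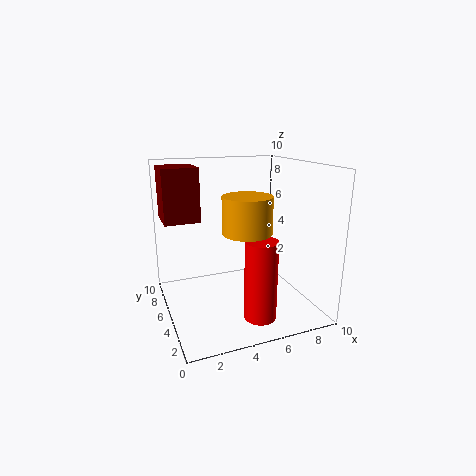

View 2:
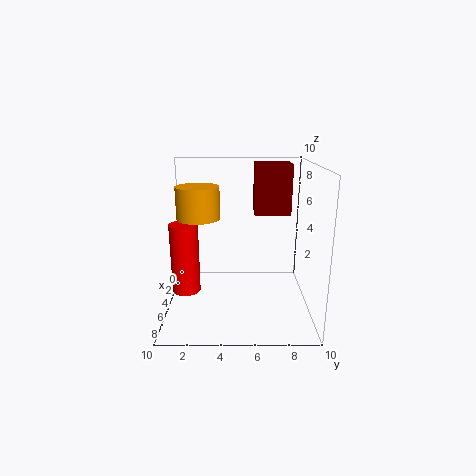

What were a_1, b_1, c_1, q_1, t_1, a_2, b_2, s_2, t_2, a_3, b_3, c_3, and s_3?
a_1 = 0.25, b_1 = 6.25, c_1 = 6, q_1 = 2.75, t_1 = 3.75, a_2 = 5, b_2 = 1.25, s_2 = 1, t_2 = 5, a_3 = 4.5, b_3 = 2.25, c_3 = 6.25, s_3 = 1.5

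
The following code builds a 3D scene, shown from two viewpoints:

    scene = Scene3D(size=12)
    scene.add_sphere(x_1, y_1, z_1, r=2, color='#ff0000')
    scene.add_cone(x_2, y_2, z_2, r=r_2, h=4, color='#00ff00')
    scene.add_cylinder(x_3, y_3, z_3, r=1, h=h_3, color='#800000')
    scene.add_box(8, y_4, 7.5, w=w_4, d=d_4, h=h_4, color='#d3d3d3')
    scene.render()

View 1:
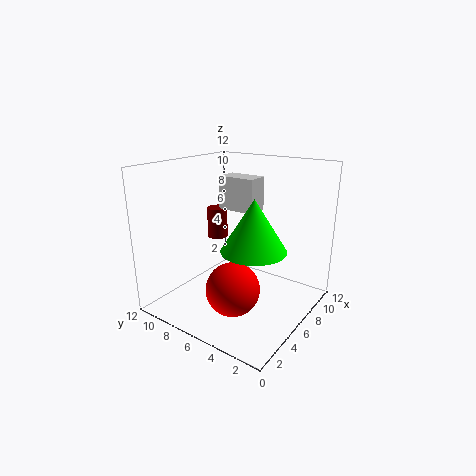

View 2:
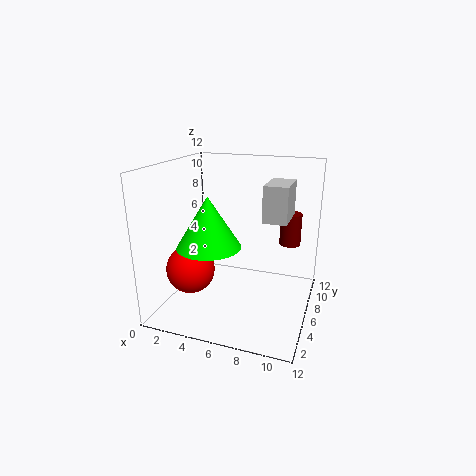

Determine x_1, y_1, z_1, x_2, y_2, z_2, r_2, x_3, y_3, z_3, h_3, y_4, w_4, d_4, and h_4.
x_1 = 2.5, y_1 = 4, z_1 = 3.5, x_2 = 4.5, y_2 = 3.5, z_2 = 6, r_2 = 2.5, x_3 = 9.5, y_3 = 11, z_3 = 4, h_3 = 3, y_4 = 6, w_4 = 2, d_4 = 3.5, h_4 = 3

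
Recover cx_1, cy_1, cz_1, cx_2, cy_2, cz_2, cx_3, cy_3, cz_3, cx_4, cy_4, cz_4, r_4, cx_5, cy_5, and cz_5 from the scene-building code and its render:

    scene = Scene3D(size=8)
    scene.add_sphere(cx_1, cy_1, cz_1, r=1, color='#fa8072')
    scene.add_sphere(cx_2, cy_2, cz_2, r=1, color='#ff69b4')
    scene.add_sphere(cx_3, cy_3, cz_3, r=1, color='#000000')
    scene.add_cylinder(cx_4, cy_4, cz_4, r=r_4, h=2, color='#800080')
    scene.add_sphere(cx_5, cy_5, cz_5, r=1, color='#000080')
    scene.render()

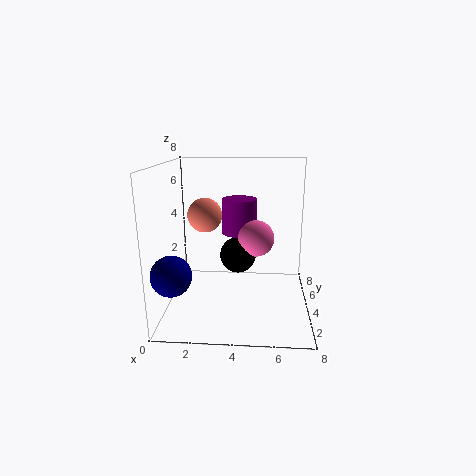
cx_1 = 2
cy_1 = 5
cz_1 = 5
cx_2 = 5
cy_2 = 4
cz_2 = 4
cx_3 = 4
cy_3 = 4
cz_3 = 3
cx_4 = 4
cy_4 = 5
cz_4 = 4
r_4 = 1
cx_5 = 1
cy_5 = 1
cz_5 = 3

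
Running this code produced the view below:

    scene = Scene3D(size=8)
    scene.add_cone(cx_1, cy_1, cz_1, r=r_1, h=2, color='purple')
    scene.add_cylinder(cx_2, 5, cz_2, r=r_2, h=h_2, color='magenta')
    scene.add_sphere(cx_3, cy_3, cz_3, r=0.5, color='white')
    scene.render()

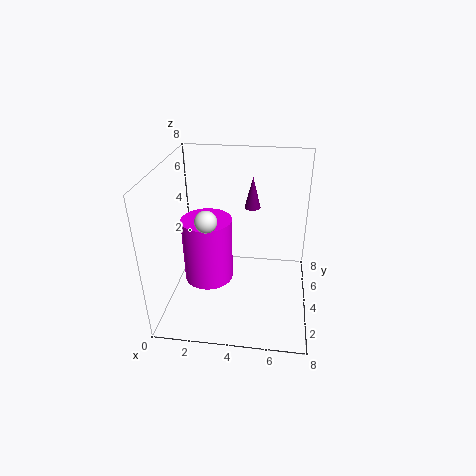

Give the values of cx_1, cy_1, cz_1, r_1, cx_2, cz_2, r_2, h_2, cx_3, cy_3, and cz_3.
cx_1 = 4.5
cy_1 = 7
cz_1 = 4.5
r_1 = 0.5
cx_2 = 2
cz_2 = 0.5
r_2 = 1.5
h_2 = 4
cx_3 = 3
cy_3 = 1
cz_3 = 6.5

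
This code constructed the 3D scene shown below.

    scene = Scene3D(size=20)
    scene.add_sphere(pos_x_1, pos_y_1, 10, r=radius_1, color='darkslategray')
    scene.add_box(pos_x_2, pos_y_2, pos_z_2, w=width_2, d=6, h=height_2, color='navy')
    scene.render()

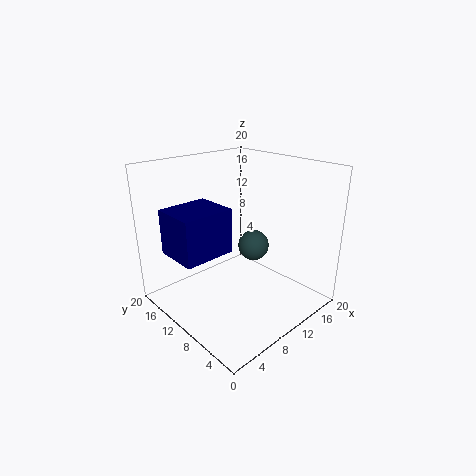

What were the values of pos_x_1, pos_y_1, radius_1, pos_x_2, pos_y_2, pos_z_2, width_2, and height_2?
pos_x_1 = 10, pos_y_1 = 7, radius_1 = 2, pos_x_2 = 1, pos_y_2 = 9, pos_z_2 = 9, width_2 = 7, height_2 = 6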